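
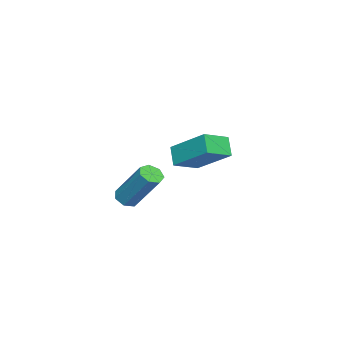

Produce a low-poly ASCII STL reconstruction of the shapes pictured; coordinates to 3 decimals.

solid 
facet normal -0.804 0.488 -0.341
outer loop
vertex -3.465 -1.796 3.064
vertex -2.938 -0.116 4.227
vertex -2.92 -1.435 2.295
endloop
endfacet
facet normal -0.250 -0.796 -0.551
outer loop
vertex -1.882 -2.064 2.733
vertex -3.465 -1.796 3.064
vertex -2.92 -1.435 2.295
endloop
endfacet
facet normal -0.804 0.488 -0.340
outer loop
vertex -2.92 -1.435 2.295
vertex -2.938 -0.116 4.227
vertex -2.393 0.245 3.457
endloop
endfacet
facet normal 0.539 0.358 -0.762
outer loop
vertex -2.393 0.245 3.457
vertex -1.882 -2.064 2.733
vertex -2.92 -1.435 2.295
endloop
endfacet
facet normal -0.539 -0.359 0.762
outer loop
vertex -3.465 -1.796 3.064
vertex -1.9 -0.745 4.665
vertex -2.938 -0.116 4.227
endloop
endfacet
facet normal -0.250 -0.797 -0.550
outer loop
vertex -2.427 -2.425 3.503
vertex -3.465 -1.796 3.064
vertex -1.882 -2.064 2.733
endloop
endfacet
facet normal -0.539 -0.358 0.762
outer loop
vertex -2.427 -2.425 3.503
vertex -1.9 -0.745 4.665
vertex -3.465 -1.796 3.064
endloop
endfacet
facet normal 0.250 0.796 0.551
outer loop
vertex -2.938 -0.116 4.227
vertex -1.9 -0.745 4.665
vertex -2.393 0.245 3.457
endloop
endfacet
facet normal 0.539 0.358 -0.762
outer loop
vertex -1.355 -0.384 3.896
vertex -1.882 -2.064 2.733
vertex -2.393 0.245 3.457
endloop
endfacet
facet normal 0.250 0.796 0.551
outer loop
vertex -2.393 0.245 3.457
vertex -1.9 -0.745 4.665
vertex -1.355 -0.384 3.896
endloop
endfacet
facet normal 0.804 -0.488 0.340
outer loop
vertex -1.355 -0.384 3.896
vertex -2.427 -2.425 3.503
vertex -1.882 -2.064 2.733
endloop
endfacet
facet normal 0.804 -0.488 0.341
outer loop
vertex -1.9 -0.745 4.665
vertex -2.427 -2.425 3.503
vertex -1.355 -0.384 3.896
endloop
endfacet
facet normal -0.193 -0.591 -0.783
outer loop
vertex 2.67 -2.532 2.6
vertex 2.211 -2.263 2.51
vertex 2.704 -2.163 2.313
endloop
endfacet
facet normal 0.979 -0.175 -0.109
outer loop
vertex 2.67 -2.532 2.6
vertex 2.704 -2.163 2.313
vertex 3.069 -1.306 4.22
endloop
endfacet
facet normal 0.979 -0.173 -0.110
outer loop
vertex 3.069 -1.306 4.22
vertex 2.704 -2.163 2.313
vertex 3.102 -0.937 3.933
endloop
endfacet
facet normal 0.193 0.592 0.783
outer loop
vertex 3.069 -1.306 4.22
vertex 3.102 -0.937 3.933
vertex 2.609 -1.037 4.13
endloop
endfacet
facet normal -0.193 -0.592 -0.783
outer loop
vertex 2.704 -2.163 2.313
vertex 2.211 -2.263 2.51
vertex 2.366 -1.869 2.174
endloop
endfacet
facet normal 0.666 0.507 -0.547
outer loop
vertex 2.704 -2.163 2.313
vertex 2.366 -1.869 2.174
vertex 3.102 -0.937 3.933
endloop
endfacet
facet normal 0.665 0.508 -0.547
outer loop
vertex 3.102 -0.937 3.933
vertex 2.366 -1.869 2.174
vertex 2.764 -0.644 3.794
endloop
endfacet
facet normal 0.192 0.593 0.782
outer loop
vertex 3.102 -0.937 3.933
vertex 2.764 -0.644 3.794
vertex 2.609 -1.037 4.13
endloop
endfacet
facet normal -0.192 -0.592 -0.783
outer loop
vertex 2.366 -1.869 2.174
vertex 2.211 -2.263 2.51
vertex 1.911 -1.872 2.288
endloop
endfacet
facet normal -0.149 0.806 -0.573
outer loop
vertex 2.366 -1.869 2.174
vertex 1.911 -1.872 2.288
vertex 2.764 -0.644 3.794
endloop
endfacet
facet normal -0.149 0.806 -0.573
outer loop
vertex 2.764 -0.644 3.794
vertex 1.911 -1.872 2.288
vertex 2.31 -0.647 3.908
endloop
endfacet
facet normal 0.192 0.593 0.782
outer loop
vertex 2.764 -0.644 3.794
vertex 2.31 -0.647 3.908
vertex 2.609 -1.037 4.13
endloop
endfacet
facet normal -0.192 -0.592 -0.783
outer loop
vertex 1.911 -1.872 2.288
vertex 2.211 -2.263 2.51
vertex 1.682 -2.169 2.569
endloop
endfacet
facet normal -0.851 0.498 -0.167
outer loop
vertex 1.911 -1.872 2.288
vertex 1.682 -2.169 2.569
vertex 2.31 -0.647 3.908
endloop
endfacet
facet normal -0.851 0.498 -0.167
outer loop
vertex 2.31 -0.647 3.908
vertex 1.682 -2.169 2.569
vertex 2.081 -0.944 4.189
endloop
endfacet
facet normal 0.192 0.592 0.782
outer loop
vertex 2.31 -0.647 3.908
vertex 2.081 -0.944 4.189
vertex 2.609 -1.037 4.13
endloop
endfacet
facet normal -0.193 -0.592 -0.782
outer loop
vertex 1.682 -2.169 2.569
vertex 2.211 -2.263 2.51
vertex 1.851 -2.537 2.806
endloop
endfacet
facet normal -0.913 -0.185 0.364
outer loop
vertex 1.682 -2.169 2.569
vertex 1.851 -2.537 2.806
vertex 2.081 -0.944 4.189
endloop
endfacet
facet normal -0.913 -0.185 0.365
outer loop
vertex 2.081 -0.944 4.189
vertex 1.851 -2.537 2.806
vertex 2.25 -1.311 4.426
endloop
endfacet
facet normal 0.192 0.593 0.782
outer loop
vertex 2.081 -0.944 4.189
vertex 2.25 -1.311 4.426
vertex 2.609 -1.037 4.13
endloop
endfacet
facet normal -0.192 -0.593 -0.782
outer loop
vertex 1.851 -2.537 2.806
vertex 2.211 -2.263 2.51
vertex 2.291 -2.698 2.82
endloop
endfacet
facet normal -0.286 -0.729 0.622
outer loop
vertex 1.851 -2.537 2.806
vertex 2.291 -2.698 2.82
vertex 2.25 -1.311 4.426
endloop
endfacet
facet normal -0.285 -0.729 0.622
outer loop
vertex 2.25 -1.311 4.426
vertex 2.291 -2.698 2.82
vertex 2.69 -1.472 4.439
endloop
endfacet
facet normal 0.193 0.592 0.782
outer loop
vertex 2.25 -1.311 4.426
vertex 2.69 -1.472 4.439
vertex 2.609 -1.037 4.13
endloop
endfacet
facet normal -0.194 -0.593 -0.782
outer loop
vertex 2.291 -2.698 2.82
vertex 2.211 -2.263 2.51
vertex 2.67 -2.532 2.6
endloop
endfacet
facet normal 0.555 -0.723 0.411
outer loop
vertex 2.291 -2.698 2.82
vertex 2.67 -2.532 2.6
vertex 2.69 -1.472 4.439
endloop
endfacet
facet normal 0.554 -0.724 0.411
outer loop
vertex 2.69 -1.472 4.439
vertex 2.67 -2.532 2.6
vertex 3.069 -1.306 4.22
endloop
endfacet
facet normal 0.193 0.592 0.783
outer loop
vertex 2.69 -1.472 4.439
vertex 3.069 -1.306 4.22
vertex 2.609 -1.037 4.13
endloop
endfacet

endsolid


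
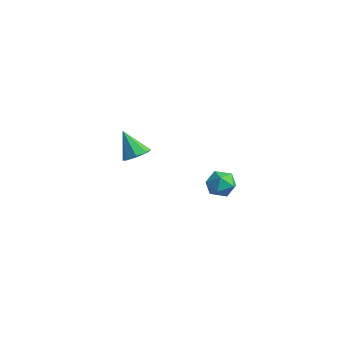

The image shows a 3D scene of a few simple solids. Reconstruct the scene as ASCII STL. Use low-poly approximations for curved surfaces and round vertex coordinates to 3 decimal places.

solid 
facet normal 0.553 0.107 -0.826
outer loop
vertex -1.674 -1.912 -1.51
vertex -2.286 -2.053 -1.938
vertex -1.968 -1.428 -1.644
endloop
endfacet
facet normal 0.392 0.459 0.797
outer loop
vertex -1.674 -1.912 -1.51
vertex -1.968 -1.428 -1.644
vertex -3.194 -2.227 -0.582
endloop
endfacet
facet normal 0.553 0.107 -0.826
outer loop
vertex -1.968 -1.428 -1.644
vertex -2.286 -2.053 -1.938
vertex -2.449 -1.311 -1.951
endloop
endfacet
facet normal -0.116 0.854 0.508
outer loop
vertex -1.968 -1.428 -1.644
vertex -2.449 -1.311 -1.951
vertex -3.194 -2.227 -0.582
endloop
endfacet
facet normal 0.552 0.107 -0.827
outer loop
vertex -2.449 -1.311 -1.951
vertex -2.286 -2.053 -1.938
vertex -2.834 -1.628 -2.249
endloop
endfacet
facet normal -0.682 0.723 0.112
outer loop
vertex -2.449 -1.311 -1.951
vertex -2.834 -1.628 -2.249
vertex -3.194 -2.227 -0.582
endloop
endfacet
facet normal 0.552 0.107 -0.827
outer loop
vertex -2.834 -1.628 -2.249
vertex -2.286 -2.053 -1.938
vertex -2.898 -2.194 -2.365
endloop
endfacet
facet normal -0.977 0.143 -0.160
outer loop
vertex -2.834 -1.628 -2.249
vertex -2.898 -2.194 -2.365
vertex -3.194 -2.227 -0.582
endloop
endfacet
facet normal 0.552 0.107 -0.827
outer loop
vertex -2.898 -2.194 -2.365
vertex -2.286 -2.053 -1.938
vertex -2.604 -2.678 -2.231
endloop
endfacet
facet normal -0.827 -0.543 -0.147
outer loop
vertex -2.898 -2.194 -2.365
vertex -2.604 -2.678 -2.231
vertex -3.194 -2.227 -0.582
endloop
endfacet
facet normal 0.554 0.105 -0.826
outer loop
vertex -2.604 -2.678 -2.231
vertex -2.286 -2.053 -1.938
vertex -2.124 -2.795 -1.924
endloop
endfacet
facet normal -0.319 -0.937 0.142
outer loop
vertex -2.604 -2.678 -2.231
vertex -2.124 -2.795 -1.924
vertex -3.194 -2.227 -0.582
endloop
endfacet
facet normal 0.553 0.105 -0.826
outer loop
vertex -2.124 -2.795 -1.924
vertex -2.286 -2.053 -1.938
vertex -1.739 -2.478 -1.626
endloop
endfacet
facet normal 0.247 -0.806 0.538
outer loop
vertex -2.124 -2.795 -1.924
vertex -1.739 -2.478 -1.626
vertex -3.194 -2.227 -0.582
endloop
endfacet
facet normal 0.553 0.106 -0.826
outer loop
vertex -1.739 -2.478 -1.626
vertex -2.286 -2.053 -1.938
vertex -1.674 -1.912 -1.51
endloop
endfacet
facet normal 0.541 -0.228 0.809
outer loop
vertex -1.739 -2.478 -1.626
vertex -1.674 -1.912 -1.51
vertex -3.194 -2.227 -0.582
endloop
endfacet
facet normal -0.815 0.387 -0.431
outer loop
vertex 3.717 -1.683 -1.422
vertex 3.249 -2.086 -0.899
vertex 3.508 -1.34 -0.719
endloop
endfacet
facet normal -0.262 0.834 -0.485
outer loop
vertex 3.717 -1.683 -1.422
vertex 3.508 -1.34 -0.719
vertex 4.265 -1.264 -0.997
endloop
endfacet
facet normal 0.263 0.495 -0.828
outer loop
vertex 3.717 -1.683 -1.422
vertex 4.265 -1.264 -0.997
vertex 4.473 -1.963 -1.349
endloop
endfacet
facet normal 0.036 -0.161 -0.986
outer loop
vertex 3.717 -1.683 -1.422
vertex 4.473 -1.963 -1.349
vertex 3.845 -2.471 -1.289
endloop
endfacet
facet normal -0.632 -0.228 -0.741
outer loop
vertex 3.717 -1.683 -1.422
vertex 3.845 -2.471 -1.289
vertex 3.249 -2.086 -0.899
endloop
endfacet
facet normal -0.034 0.984 0.176
outer loop
vertex 4.265 -1.264 -0.997
vertex 3.508 -1.34 -0.719
vertex 4.135 -1.409 -0.211
endloop
endfacet
facet normal -0.930 0.260 0.262
outer loop
vertex 3.508 -1.34 -0.719
vertex 3.249 -2.086 -0.899
vertex 3.507 -1.917 -0.151
endloop
endfacet
facet normal -0.633 -0.736 -0.240
outer loop
vertex 3.249 -2.086 -0.899
vertex 3.845 -2.471 -1.289
vertex 3.715 -2.616 -0.503
endloop
endfacet
facet normal 0.447 -0.628 -0.637
outer loop
vertex 3.845 -2.471 -1.289
vertex 4.473 -1.963 -1.349
vertex 4.472 -2.54 -0.781
endloop
endfacet
facet normal 0.817 0.434 -0.380
outer loop
vertex 4.473 -1.963 -1.349
vertex 4.265 -1.264 -0.997
vertex 4.731 -1.794 -0.601
endloop
endfacet
facet normal -0.036 0.161 0.986
outer loop
vertex 4.263 -2.197 -0.078
vertex 4.135 -1.409 -0.211
vertex 3.507 -1.917 -0.151
endloop
endfacet
facet normal -0.263 -0.495 0.828
outer loop
vertex 4.263 -2.197 -0.078
vertex 3.507 -1.917 -0.151
vertex 3.715 -2.616 -0.503
endloop
endfacet
facet normal 0.262 -0.834 0.485
outer loop
vertex 4.263 -2.197 -0.078
vertex 3.715 -2.616 -0.503
vertex 4.472 -2.54 -0.781
endloop
endfacet
facet normal 0.815 -0.387 0.431
outer loop
vertex 4.263 -2.197 -0.078
vertex 4.472 -2.54 -0.781
vertex 4.731 -1.794 -0.601
endloop
endfacet
facet normal 0.632 0.228 0.741
outer loop
vertex 4.263 -2.197 -0.078
vertex 4.731 -1.794 -0.601
vertex 4.135 -1.409 -0.211
endloop
endfacet
facet normal -0.447 0.628 0.637
outer loop
vertex 3.507 -1.917 -0.151
vertex 4.135 -1.409 -0.211
vertex 3.508 -1.34 -0.719
endloop
endfacet
facet normal -0.817 -0.434 0.380
outer loop
vertex 3.715 -2.616 -0.503
vertex 3.507 -1.917 -0.151
vertex 3.249 -2.086 -0.899
endloop
endfacet
facet normal 0.034 -0.984 -0.176
outer loop
vertex 4.472 -2.54 -0.781
vertex 3.715 -2.616 -0.503
vertex 3.845 -2.471 -1.289
endloop
endfacet
facet normal 0.930 -0.260 -0.262
outer loop
vertex 4.731 -1.794 -0.601
vertex 4.472 -2.54 -0.781
vertex 4.473 -1.963 -1.349
endloop
endfacet
facet normal 0.633 0.736 0.240
outer loop
vertex 4.135 -1.409 -0.211
vertex 4.731 -1.794 -0.601
vertex 4.265 -1.264 -0.997
endloop
endfacet

endsolid


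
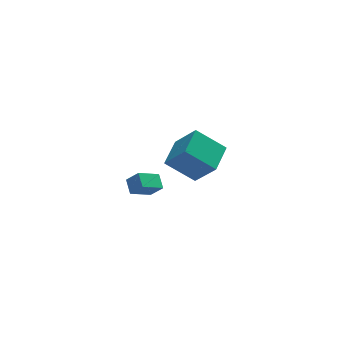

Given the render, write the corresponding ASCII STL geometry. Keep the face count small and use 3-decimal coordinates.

solid 
facet normal -0.541 0.376 -0.752
outer loop
vertex -4.458 -3.152 2.164
vertex -4.418 -2.363 2.53
vertex -3.341 -2.895 1.489
endloop
endfacet
facet normal -0.046 -0.906 -0.421
outer loop
vertex -2.822 -3.257 2.21
vertex -4.458 -3.152 2.164
vertex -3.341 -2.895 1.489
endloop
endfacet
facet normal -0.541 0.377 -0.752
outer loop
vertex -3.341 -2.895 1.489
vertex -4.418 -2.363 2.53
vertex -3.301 -2.107 1.855
endloop
endfacet
facet normal 0.840 0.193 -0.508
outer loop
vertex -3.301 -2.107 1.855
vertex -2.822 -3.257 2.21
vertex -3.341 -2.895 1.489
endloop
endfacet
facet normal -0.840 -0.193 0.508
outer loop
vertex -4.458 -3.152 2.164
vertex -3.899 -2.725 3.251
vertex -4.418 -2.363 2.53
endloop
endfacet
facet normal -0.046 -0.906 -0.420
outer loop
vertex -3.939 -3.513 2.885
vertex -4.458 -3.152 2.164
vertex -2.822 -3.257 2.21
endloop
endfacet
facet normal -0.840 -0.193 0.508
outer loop
vertex -3.939 -3.513 2.885
vertex -3.899 -2.725 3.251
vertex -4.458 -3.152 2.164
endloop
endfacet
facet normal 0.047 0.906 0.421
outer loop
vertex -4.418 -2.363 2.53
vertex -3.899 -2.725 3.251
vertex -3.301 -2.107 1.855
endloop
endfacet
facet normal 0.840 0.193 -0.508
outer loop
vertex -2.782 -2.468 2.576
vertex -2.822 -3.257 2.21
vertex -3.301 -2.107 1.855
endloop
endfacet
facet normal 0.046 0.906 0.421
outer loop
vertex -3.301 -2.107 1.855
vertex -3.899 -2.725 3.251
vertex -2.782 -2.468 2.576
endloop
endfacet
facet normal 0.541 -0.376 0.752
outer loop
vertex -2.782 -2.468 2.576
vertex -3.939 -3.513 2.885
vertex -2.822 -3.257 2.21
endloop
endfacet
facet normal 0.541 -0.377 0.752
outer loop
vertex -3.899 -2.725 3.251
vertex -3.939 -3.513 2.885
vertex -2.782 -2.468 2.576
endloop
endfacet
facet normal -0.377 0.478 -0.793
outer loop
vertex -0.55 3.72 -2.885
vertex 0.508 5.089 -2.563
vertex 0.901 2.879 -4.082
endloop
endfacet
facet normal -0.602 -0.778 -0.183
outer loop
vertex 1.712 1.851 -2.377
vertex -0.55 3.72 -2.885
vertex 0.901 2.879 -4.082
endloop
endfacet
facet normal -0.377 0.478 -0.793
outer loop
vertex 0.901 2.879 -4.082
vertex 0.508 5.089 -2.563
vertex 1.959 4.248 -3.76
endloop
endfacet
facet normal 0.704 -0.408 -0.581
outer loop
vertex 1.959 4.248 -3.76
vertex 1.712 1.851 -2.377
vertex 0.901 2.879 -4.082
endloop
endfacet
facet normal -0.704 0.408 0.581
outer loop
vertex -0.55 3.72 -2.885
vertex 1.319 4.061 -0.858
vertex 0.508 5.089 -2.563
endloop
endfacet
facet normal -0.602 -0.778 -0.183
outer loop
vertex 0.261 2.692 -1.18
vertex -0.55 3.72 -2.885
vertex 1.712 1.851 -2.377
endloop
endfacet
facet normal -0.704 0.408 0.581
outer loop
vertex 0.261 2.692 -1.18
vertex 1.319 4.061 -0.858
vertex -0.55 3.72 -2.885
endloop
endfacet
facet normal 0.602 0.778 0.183
outer loop
vertex 0.508 5.089 -2.563
vertex 1.319 4.061 -0.858
vertex 1.959 4.248 -3.76
endloop
endfacet
facet normal 0.704 -0.408 -0.581
outer loop
vertex 2.77 3.22 -2.055
vertex 1.712 1.851 -2.377
vertex 1.959 4.248 -3.76
endloop
endfacet
facet normal 0.602 0.778 0.183
outer loop
vertex 1.959 4.248 -3.76
vertex 1.319 4.061 -0.858
vertex 2.77 3.22 -2.055
endloop
endfacet
facet normal 0.377 -0.478 0.793
outer loop
vertex 2.77 3.22 -2.055
vertex 0.261 2.692 -1.18
vertex 1.712 1.851 -2.377
endloop
endfacet
facet normal 0.377 -0.478 0.793
outer loop
vertex 1.319 4.061 -0.858
vertex 0.261 2.692 -1.18
vertex 2.77 3.22 -2.055
endloop
endfacet

endsolid


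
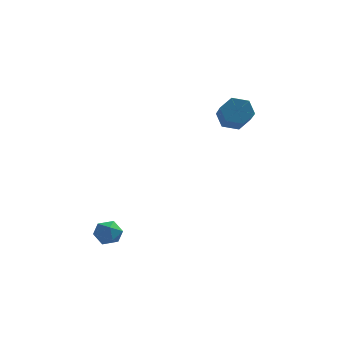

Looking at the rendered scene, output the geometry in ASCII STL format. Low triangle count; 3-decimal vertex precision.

solid 
facet normal -0.190 0.809 -0.556
outer loop
vertex 2.886 5.036 3.02
vertex 2.401 4.595 2.544
vertex 2.098 4.971 3.195
endloop
endfacet
facet normal 0.130 0.582 0.803
outer loop
vertex 2.886 5.036 3.02
vertex 2.098 4.971 3.195
vertex 3.184 3.765 3.892
endloop
endfacet
facet normal 0.130 0.582 0.803
outer loop
vertex 3.184 3.765 3.892
vertex 2.098 4.971 3.195
vertex 2.396 3.7 4.067
endloop
endfacet
facet normal 0.190 -0.810 0.555
outer loop
vertex 3.184 3.765 3.892
vertex 2.396 3.7 4.067
vertex 2.699 3.325 3.416
endloop
endfacet
facet normal -0.190 0.809 -0.556
outer loop
vertex 2.098 4.971 3.195
vertex 2.401 4.595 2.544
vertex 1.613 4.53 2.719
endloop
endfacet
facet normal -0.778 0.221 0.588
outer loop
vertex 2.098 4.971 3.195
vertex 1.613 4.53 2.719
vertex 2.396 3.7 4.067
endloop
endfacet
facet normal -0.778 0.221 0.588
outer loop
vertex 2.396 3.7 4.067
vertex 1.613 4.53 2.719
vertex 1.911 3.26 3.591
endloop
endfacet
facet normal 0.190 -0.810 0.555
outer loop
vertex 2.396 3.7 4.067
vertex 1.911 3.26 3.591
vertex 2.699 3.325 3.416
endloop
endfacet
facet normal -0.190 0.810 -0.555
outer loop
vertex 1.613 4.53 2.719
vertex 2.401 4.595 2.544
vertex 1.916 4.155 2.068
endloop
endfacet
facet normal -0.908 -0.360 -0.215
outer loop
vertex 1.613 4.53 2.719
vertex 1.916 4.155 2.068
vertex 1.911 3.26 3.591
endloop
endfacet
facet normal -0.908 -0.360 -0.215
outer loop
vertex 1.911 3.26 3.591
vertex 1.916 4.155 2.068
vertex 2.214 2.884 2.94
endloop
endfacet
facet normal 0.190 -0.809 0.556
outer loop
vertex 1.911 3.26 3.591
vertex 2.214 2.884 2.94
vertex 2.699 3.325 3.416
endloop
endfacet
facet normal -0.190 0.810 -0.555
outer loop
vertex 1.916 4.155 2.068
vertex 2.401 4.595 2.544
vertex 2.704 4.22 1.893
endloop
endfacet
facet normal -0.130 -0.582 -0.803
outer loop
vertex 1.916 4.155 2.068
vertex 2.704 4.22 1.893
vertex 2.214 2.884 2.94
endloop
endfacet
facet normal -0.130 -0.582 -0.803
outer loop
vertex 2.214 2.884 2.94
vertex 2.704 4.22 1.893
vertex 3.002 2.949 2.765
endloop
endfacet
facet normal 0.190 -0.809 0.556
outer loop
vertex 2.214 2.884 2.94
vertex 3.002 2.949 2.765
vertex 2.699 3.325 3.416
endloop
endfacet
facet normal -0.190 0.810 -0.555
outer loop
vertex 2.704 4.22 1.893
vertex 2.401 4.595 2.544
vertex 3.189 4.66 2.369
endloop
endfacet
facet normal 0.778 -0.221 -0.588
outer loop
vertex 2.704 4.22 1.893
vertex 3.189 4.66 2.369
vertex 3.002 2.949 2.765
endloop
endfacet
facet normal 0.778 -0.221 -0.588
outer loop
vertex 3.002 2.949 2.765
vertex 3.189 4.66 2.369
vertex 3.487 3.39 3.241
endloop
endfacet
facet normal 0.190 -0.809 0.556
outer loop
vertex 3.002 2.949 2.765
vertex 3.487 3.39 3.241
vertex 2.699 3.325 3.416
endloop
endfacet
facet normal -0.190 0.809 -0.556
outer loop
vertex 3.189 4.66 2.369
vertex 2.401 4.595 2.544
vertex 2.886 5.036 3.02
endloop
endfacet
facet normal 0.908 0.360 0.214
outer loop
vertex 3.189 4.66 2.369
vertex 2.886 5.036 3.02
vertex 3.487 3.39 3.241
endloop
endfacet
facet normal 0.908 0.360 0.215
outer loop
vertex 3.487 3.39 3.241
vertex 2.886 5.036 3.02
vertex 3.184 3.765 3.892
endloop
endfacet
facet normal 0.190 -0.810 0.555
outer loop
vertex 3.487 3.39 3.241
vertex 3.184 3.765 3.892
vertex 2.699 3.325 3.416
endloop
endfacet
facet normal -0.049 -0.071 0.996
outer loop
vertex -2.448 -0.1 -2.289
vertex -3.111 -0.416 -2.344
vertex -2.504 -0.832 -2.344
endloop
endfacet
facet normal 0.627 -0.106 0.772
outer loop
vertex -2.448 -0.1 -2.289
vertex -2.504 -0.832 -2.344
vertex -1.982 -0.473 -2.719
endloop
endfacet
facet normal 0.770 0.492 0.407
outer loop
vertex -2.448 -0.1 -2.289
vertex -1.982 -0.473 -2.719
vertex -2.266 0.164 -2.952
endloop
endfacet
facet normal 0.181 0.896 0.406
outer loop
vertex -2.448 -0.1 -2.289
vertex -2.266 0.164 -2.952
vertex -2.964 0.2 -2.72
endloop
endfacet
facet normal -0.325 0.548 0.771
outer loop
vertex -2.448 -0.1 -2.289
vertex -2.964 0.2 -2.72
vertex -3.111 -0.416 -2.344
endloop
endfacet
facet normal 0.683 -0.656 0.322
outer loop
vertex -1.982 -0.473 -2.719
vertex -2.504 -0.832 -2.344
vertex -2.356 -1.02 -3.04
endloop
endfacet
facet normal -0.412 -0.601 0.685
outer loop
vertex -2.504 -0.832 -2.344
vertex -3.111 -0.416 -2.344
vertex -3.054 -0.984 -2.808
endloop
endfacet
facet normal -0.859 0.400 0.319
outer loop
vertex -3.111 -0.416 -2.344
vertex -2.964 0.2 -2.72
vertex -3.338 -0.347 -3.041
endloop
endfacet
facet normal -0.040 0.962 -0.268
outer loop
vertex -2.964 0.2 -2.72
vertex -2.266 0.164 -2.952
vertex -2.816 0.012 -3.416
endloop
endfacet
facet normal 0.913 0.309 -0.267
outer loop
vertex -2.266 0.164 -2.952
vertex -1.982 -0.473 -2.719
vertex -2.209 -0.404 -3.416
endloop
endfacet
facet normal -0.181 -0.896 -0.406
outer loop
vertex -2.872 -0.72 -3.471
vertex -2.356 -1.02 -3.04
vertex -3.054 -0.984 -2.808
endloop
endfacet
facet normal -0.770 -0.492 -0.407
outer loop
vertex -2.872 -0.72 -3.471
vertex -3.054 -0.984 -2.808
vertex -3.338 -0.347 -3.041
endloop
endfacet
facet normal -0.627 0.106 -0.772
outer loop
vertex -2.872 -0.72 -3.471
vertex -3.338 -0.347 -3.041
vertex -2.816 0.012 -3.416
endloop
endfacet
facet normal 0.049 0.071 -0.996
outer loop
vertex -2.872 -0.72 -3.471
vertex -2.816 0.012 -3.416
vertex -2.209 -0.404 -3.416
endloop
endfacet
facet normal 0.325 -0.548 -0.771
outer loop
vertex -2.872 -0.72 -3.471
vertex -2.209 -0.404 -3.416
vertex -2.356 -1.02 -3.04
endloop
endfacet
facet normal 0.040 -0.962 0.268
outer loop
vertex -3.054 -0.984 -2.808
vertex -2.356 -1.02 -3.04
vertex -2.504 -0.832 -2.344
endloop
endfacet
facet normal -0.913 -0.309 0.267
outer loop
vertex -3.338 -0.347 -3.041
vertex -3.054 -0.984 -2.808
vertex -3.111 -0.416 -2.344
endloop
endfacet
facet normal -0.683 0.656 -0.322
outer loop
vertex -2.816 0.012 -3.416
vertex -3.338 -0.347 -3.041
vertex -2.964 0.2 -2.72
endloop
endfacet
facet normal 0.412 0.601 -0.685
outer loop
vertex -2.209 -0.404 -3.416
vertex -2.816 0.012 -3.416
vertex -2.266 0.164 -2.952
endloop
endfacet
facet normal 0.859 -0.400 -0.319
outer loop
vertex -2.356 -1.02 -3.04
vertex -2.209 -0.404 -3.416
vertex -1.982 -0.473 -2.719
endloop
endfacet

endsolid


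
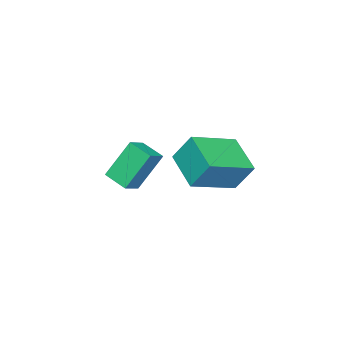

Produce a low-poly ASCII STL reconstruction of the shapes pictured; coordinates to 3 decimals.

solid 
facet normal -0.833 0.416 -0.363
outer loop
vertex 1.657 2.505 1.472
vertex 2.595 3.821 0.828
vertex 1.823 1.808 0.293
endloop
endfacet
facet normal -0.539 -0.756 0.371
outer loop
vertex 3.565 0.939 1.052
vertex 1.657 2.505 1.472
vertex 1.823 1.808 0.293
endloop
endfacet
facet normal -0.834 0.416 -0.363
outer loop
vertex 1.823 1.808 0.293
vertex 2.595 3.821 0.828
vertex 2.761 3.125 -0.352
endloop
endfacet
facet normal 0.121 -0.505 -0.855
outer loop
vertex 2.761 3.125 -0.352
vertex 3.565 0.939 1.052
vertex 1.823 1.808 0.293
endloop
endfacet
facet normal -0.121 0.504 0.855
outer loop
vertex 1.657 2.505 1.472
vertex 4.337 2.952 1.587
vertex 2.595 3.821 0.828
endloop
endfacet
facet normal -0.539 -0.756 0.370
outer loop
vertex 3.399 1.635 2.232
vertex 1.657 2.505 1.472
vertex 3.565 0.939 1.052
endloop
endfacet
facet normal -0.121 0.505 0.855
outer loop
vertex 3.399 1.635 2.232
vertex 4.337 2.952 1.587
vertex 1.657 2.505 1.472
endloop
endfacet
facet normal 0.539 0.757 -0.370
outer loop
vertex 2.595 3.821 0.828
vertex 4.337 2.952 1.587
vertex 2.761 3.125 -0.352
endloop
endfacet
facet normal 0.121 -0.505 -0.855
outer loop
vertex 4.503 2.255 0.408
vertex 3.565 0.939 1.052
vertex 2.761 3.125 -0.352
endloop
endfacet
facet normal 0.539 0.756 -0.371
outer loop
vertex 2.761 3.125 -0.352
vertex 4.337 2.952 1.587
vertex 4.503 2.255 0.408
endloop
endfacet
facet normal 0.834 -0.417 0.363
outer loop
vertex 4.503 2.255 0.408
vertex 3.399 1.635 2.232
vertex 3.565 0.939 1.052
endloop
endfacet
facet normal 0.834 -0.416 0.363
outer loop
vertex 4.337 2.952 1.587
vertex 3.399 1.635 2.232
vertex 4.503 2.255 0.408
endloop
endfacet
facet normal -0.881 0.054 -0.470
outer loop
vertex 1.404 -1.683 -0.134
vertex 1.629 -0.639 -0.437
vertex 2.203 -2.31 -1.705
endloop
endfacet
facet normal -0.203 -0.941 0.272
outer loop
vertex 3.031 -2.361 -1.263
vertex 1.404 -1.683 -0.134
vertex 2.203 -2.31 -1.705
endloop
endfacet
facet normal -0.881 0.054 -0.470
outer loop
vertex 2.203 -2.31 -1.705
vertex 1.629 -0.639 -0.437
vertex 2.428 -1.266 -2.007
endloop
endfacet
facet normal 0.428 -0.335 -0.840
outer loop
vertex 2.428 -1.266 -2.007
vertex 3.031 -2.361 -1.263
vertex 2.203 -2.31 -1.705
endloop
endfacet
facet normal -0.427 0.336 0.839
outer loop
vertex 1.404 -1.683 -0.134
vertex 2.457 -0.69 0.005
vertex 1.629 -0.639 -0.437
endloop
endfacet
facet normal -0.203 -0.941 0.272
outer loop
vertex 2.232 -1.734 0.307
vertex 1.404 -1.683 -0.134
vertex 3.031 -2.361 -1.263
endloop
endfacet
facet normal -0.427 0.335 0.840
outer loop
vertex 2.232 -1.734 0.307
vertex 2.457 -0.69 0.005
vertex 1.404 -1.683 -0.134
endloop
endfacet
facet normal 0.203 0.941 -0.272
outer loop
vertex 1.629 -0.639 -0.437
vertex 2.457 -0.69 0.005
vertex 2.428 -1.266 -2.007
endloop
endfacet
facet normal 0.427 -0.336 -0.840
outer loop
vertex 3.256 -1.317 -1.566
vertex 3.031 -2.361 -1.263
vertex 2.428 -1.266 -2.007
endloop
endfacet
facet normal 0.203 0.941 -0.272
outer loop
vertex 2.428 -1.266 -2.007
vertex 2.457 -0.69 0.005
vertex 3.256 -1.317 -1.566
endloop
endfacet
facet normal 0.881 -0.054 0.470
outer loop
vertex 3.256 -1.317 -1.566
vertex 2.232 -1.734 0.307
vertex 3.031 -2.361 -1.263
endloop
endfacet
facet normal 0.881 -0.054 0.470
outer loop
vertex 2.457 -0.69 0.005
vertex 2.232 -1.734 0.307
vertex 3.256 -1.317 -1.566
endloop
endfacet

endsolid


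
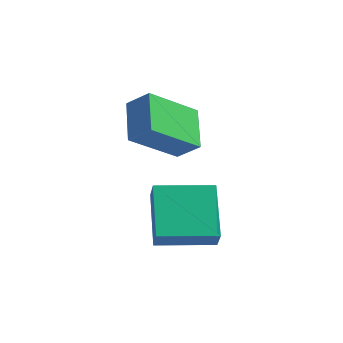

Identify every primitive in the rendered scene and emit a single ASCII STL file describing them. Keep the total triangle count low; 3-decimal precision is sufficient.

solid 
facet normal -0.786 -0.058 -0.616
outer loop
vertex -2.382 1.411 3.733
vertex -1.532 3.007 2.498
vertex -1.549 0.231 2.782
endloop
endfacet
facet normal -0.389 -0.729 0.564
outer loop
vertex -0.708 0.293 3.442
vertex -2.382 1.411 3.733
vertex -1.549 0.231 2.782
endloop
endfacet
facet normal -0.785 -0.058 -0.616
outer loop
vertex -1.549 0.231 2.782
vertex -1.532 3.007 2.498
vertex -0.698 1.827 1.547
endloop
endfacet
facet normal 0.482 -0.682 -0.550
outer loop
vertex -0.698 1.827 1.547
vertex -0.708 0.293 3.442
vertex -1.549 0.231 2.782
endloop
endfacet
facet normal -0.482 0.682 0.550
outer loop
vertex -2.382 1.411 3.733
vertex -0.691 3.069 3.158
vertex -1.532 3.007 2.498
endloop
endfacet
facet normal -0.389 -0.729 0.563
outer loop
vertex -1.542 1.473 4.393
vertex -2.382 1.411 3.733
vertex -0.708 0.293 3.442
endloop
endfacet
facet normal -0.482 0.682 0.550
outer loop
vertex -1.542 1.473 4.393
vertex -0.691 3.069 3.158
vertex -2.382 1.411 3.733
endloop
endfacet
facet normal 0.389 0.729 -0.564
outer loop
vertex -1.532 3.007 2.498
vertex -0.691 3.069 3.158
vertex -0.698 1.827 1.547
endloop
endfacet
facet normal 0.482 -0.682 -0.550
outer loop
vertex 0.142 1.889 2.207
vertex -0.708 0.293 3.442
vertex -0.698 1.827 1.547
endloop
endfacet
facet normal 0.389 0.729 -0.564
outer loop
vertex -0.698 1.827 1.547
vertex -0.691 3.069 3.158
vertex 0.142 1.889 2.207
endloop
endfacet
facet normal 0.785 0.059 0.616
outer loop
vertex 0.142 1.889 2.207
vertex -1.542 1.473 4.393
vertex -0.708 0.293 3.442
endloop
endfacet
facet normal 0.786 0.058 0.616
outer loop
vertex -0.691 3.069 3.158
vertex -1.542 1.473 4.393
vertex 0.142 1.889 2.207
endloop
endfacet
facet normal -0.788 -0.614 0.050
outer loop
vertex -0.381 -0.133 1.213
vertex -0.752 0.283 0.481
vertex 0.629 -1.537 -0.099
endloop
endfacet
facet normal 0.404 -0.452 0.795
outer loop
vertex 2.212 -0.303 -0.201
vertex -0.381 -0.133 1.213
vertex 0.629 -1.537 -0.099
endloop
endfacet
facet normal -0.788 -0.614 0.051
outer loop
vertex 0.629 -1.537 -0.099
vertex -0.752 0.283 0.481
vertex 0.257 -1.121 -0.83
endloop
endfacet
facet normal 0.465 -0.647 -0.605
outer loop
vertex 0.257 -1.121 -0.83
vertex 2.212 -0.303 -0.201
vertex 0.629 -1.537 -0.099
endloop
endfacet
facet normal -0.466 0.647 0.604
outer loop
vertex -0.381 -0.133 1.213
vertex 0.831 1.517 0.379
vertex -0.752 0.283 0.481
endloop
endfacet
facet normal 0.404 -0.452 0.795
outer loop
vertex 1.203 1.101 1.11
vertex -0.381 -0.133 1.213
vertex 2.212 -0.303 -0.201
endloop
endfacet
facet normal -0.465 0.647 0.605
outer loop
vertex 1.203 1.101 1.11
vertex 0.831 1.517 0.379
vertex -0.381 -0.133 1.213
endloop
endfacet
facet normal -0.404 0.452 -0.795
outer loop
vertex -0.752 0.283 0.481
vertex 0.831 1.517 0.379
vertex 0.257 -1.121 -0.83
endloop
endfacet
facet normal 0.465 -0.647 -0.604
outer loop
vertex 1.841 0.113 -0.933
vertex 2.212 -0.303 -0.201
vertex 0.257 -1.121 -0.83
endloop
endfacet
facet normal -0.404 0.452 -0.795
outer loop
vertex 0.257 -1.121 -0.83
vertex 0.831 1.517 0.379
vertex 1.841 0.113 -0.933
endloop
endfacet
facet normal 0.788 0.614 -0.051
outer loop
vertex 1.841 0.113 -0.933
vertex 1.203 1.101 1.11
vertex 2.212 -0.303 -0.201
endloop
endfacet
facet normal 0.787 0.614 -0.051
outer loop
vertex 0.831 1.517 0.379
vertex 1.203 1.101 1.11
vertex 1.841 0.113 -0.933
endloop
endfacet

endsolid


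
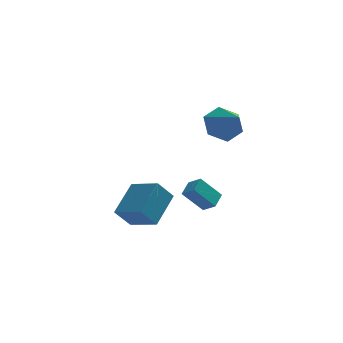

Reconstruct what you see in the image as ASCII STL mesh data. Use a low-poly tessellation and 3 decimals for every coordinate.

solid 
facet normal -0.366 0.763 -0.533
outer loop
vertex 3.637 -2.273 1.845
vertex 2.745 -2.345 2.355
vertex 3.495 -1.736 2.712
endloop
endfacet
facet normal 0.981 -0.048 0.190
outer loop
vertex 3.637 -2.273 1.845
vertex 3.495 -1.736 2.712
vertex 3.315 -3.535 3.185
endloop
endfacet
facet normal -0.366 0.763 -0.533
outer loop
vertex 3.495 -1.736 2.712
vertex 2.745 -2.345 2.355
vertex 2.603 -1.807 3.222
endloop
endfacet
facet normal 0.478 0.178 0.860
outer loop
vertex 3.495 -1.736 2.712
vertex 2.603 -1.807 3.222
vertex 3.315 -3.535 3.185
endloop
endfacet
facet normal -0.366 0.763 -0.533
outer loop
vertex 2.603 -1.807 3.222
vertex 2.745 -2.345 2.355
vertex 1.853 -2.416 2.865
endloop
endfacet
facet normal -0.321 -0.152 0.935
outer loop
vertex 2.603 -1.807 3.222
vertex 1.853 -2.416 2.865
vertex 3.315 -3.535 3.185
endloop
endfacet
facet normal -0.365 0.764 -0.532
outer loop
vertex 1.853 -2.416 2.865
vertex 2.745 -2.345 2.355
vertex 1.995 -2.953 1.997
endloop
endfacet
facet normal -0.618 -0.710 0.338
outer loop
vertex 1.853 -2.416 2.865
vertex 1.995 -2.953 1.997
vertex 3.315 -3.535 3.185
endloop
endfacet
facet normal -0.365 0.764 -0.532
outer loop
vertex 1.995 -2.953 1.997
vertex 2.745 -2.345 2.355
vertex 2.887 -2.882 1.487
endloop
endfacet
facet normal -0.115 -0.937 -0.331
outer loop
vertex 1.995 -2.953 1.997
vertex 2.887 -2.882 1.487
vertex 3.315 -3.535 3.185
endloop
endfacet
facet normal -0.366 0.763 -0.532
outer loop
vertex 2.887 -2.882 1.487
vertex 2.745 -2.345 2.355
vertex 3.637 -2.273 1.845
endloop
endfacet
facet normal 0.685 -0.605 -0.405
outer loop
vertex 2.887 -2.882 1.487
vertex 3.637 -2.273 1.845
vertex 3.315 -3.535 3.185
endloop
endfacet
facet normal -0.623 0.584 -0.520
outer loop
vertex 1.175 0.728 -3.246
vertex 1.567 1.506 -2.842
vertex 2.19 0.805 -4.375
endloop
endfacet
facet normal -0.408 -0.810 -0.422
outer loop
vertex 2.713 0.314 -3.938
vertex 1.175 0.728 -3.246
vertex 2.19 0.805 -4.375
endloop
endfacet
facet normal -0.624 0.584 -0.520
outer loop
vertex 2.19 0.805 -4.375
vertex 1.567 1.506 -2.842
vertex 2.581 1.583 -3.971
endloop
endfacet
facet normal 0.668 0.050 -0.743
outer loop
vertex 2.581 1.583 -3.971
vertex 2.713 0.314 -3.938
vertex 2.19 0.805 -4.375
endloop
endfacet
facet normal -0.667 -0.050 0.743
outer loop
vertex 1.175 0.728 -3.246
vertex 2.09 1.015 -2.405
vertex 1.567 1.506 -2.842
endloop
endfacet
facet normal -0.408 -0.810 -0.421
outer loop
vertex 1.699 0.237 -2.809
vertex 1.175 0.728 -3.246
vertex 2.713 0.314 -3.938
endloop
endfacet
facet normal -0.667 -0.051 0.743
outer loop
vertex 1.699 0.237 -2.809
vertex 2.09 1.015 -2.405
vertex 1.175 0.728 -3.246
endloop
endfacet
facet normal 0.408 0.810 0.422
outer loop
vertex 1.567 1.506 -2.842
vertex 2.09 1.015 -2.405
vertex 2.581 1.583 -3.971
endloop
endfacet
facet normal 0.667 0.050 -0.743
outer loop
vertex 3.105 1.092 -3.534
vertex 2.713 0.314 -3.938
vertex 2.581 1.583 -3.971
endloop
endfacet
facet normal 0.407 0.810 0.422
outer loop
vertex 2.581 1.583 -3.971
vertex 2.09 1.015 -2.405
vertex 3.105 1.092 -3.534
endloop
endfacet
facet normal 0.623 -0.584 0.520
outer loop
vertex 3.105 1.092 -3.534
vertex 1.699 0.237 -2.809
vertex 2.713 0.314 -3.938
endloop
endfacet
facet normal 0.623 -0.584 0.521
outer loop
vertex 2.09 1.015 -2.405
vertex 1.699 0.237 -2.809
vertex 3.105 1.092 -3.534
endloop
endfacet
facet normal -0.682 0.673 -0.287
outer loop
vertex -1.345 -2.077 -1.334
vertex -0.612 -1.742 -2.289
vertex -2.206 -3.435 -2.473
endloop
endfacet
facet normal -0.587 -0.269 0.764
outer loop
vertex -1.108 -4.518 -2.011
vertex -1.345 -2.077 -1.334
vertex -2.206 -3.435 -2.473
endloop
endfacet
facet normal -0.682 0.673 -0.287
outer loop
vertex -2.206 -3.435 -2.473
vertex -0.612 -1.742 -2.289
vertex -1.473 -3.099 -3.428
endloop
endfacet
facet normal -0.437 -0.689 -0.578
outer loop
vertex -1.473 -3.099 -3.428
vertex -1.108 -4.518 -2.011
vertex -2.206 -3.435 -2.473
endloop
endfacet
facet normal 0.437 0.690 0.577
outer loop
vertex -1.345 -2.077 -1.334
vertex 0.486 -2.825 -1.827
vertex -0.612 -1.742 -2.289
endloop
endfacet
facet normal -0.587 -0.269 0.764
outer loop
vertex -0.247 -3.161 -0.872
vertex -1.345 -2.077 -1.334
vertex -1.108 -4.518 -2.011
endloop
endfacet
facet normal 0.437 0.689 0.578
outer loop
vertex -0.247 -3.161 -0.872
vertex 0.486 -2.825 -1.827
vertex -1.345 -2.077 -1.334
endloop
endfacet
facet normal 0.587 0.269 -0.764
outer loop
vertex -0.612 -1.742 -2.289
vertex 0.486 -2.825 -1.827
vertex -1.473 -3.099 -3.428
endloop
endfacet
facet normal -0.437 -0.689 -0.578
outer loop
vertex -0.375 -4.183 -2.966
vertex -1.108 -4.518 -2.011
vertex -1.473 -3.099 -3.428
endloop
endfacet
facet normal 0.587 0.269 -0.764
outer loop
vertex -1.473 -3.099 -3.428
vertex 0.486 -2.825 -1.827
vertex -0.375 -4.183 -2.966
endloop
endfacet
facet normal 0.681 -0.673 0.287
outer loop
vertex -0.375 -4.183 -2.966
vertex -0.247 -3.161 -0.872
vertex -1.108 -4.518 -2.011
endloop
endfacet
facet normal 0.682 -0.673 0.287
outer loop
vertex 0.486 -2.825 -1.827
vertex -0.247 -3.161 -0.872
vertex -0.375 -4.183 -2.966
endloop
endfacet

endsolid


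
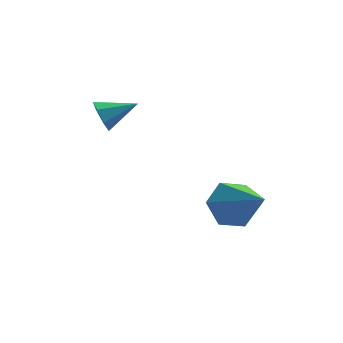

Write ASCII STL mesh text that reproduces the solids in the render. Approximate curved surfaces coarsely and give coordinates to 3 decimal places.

solid 
facet normal -0.458 0.709 -0.536
outer loop
vertex 3.034 -1.37 -2.25
vertex 2.173 -1.697 -1.947
vertex 2.638 -1.013 -1.44
endloop
endfacet
facet normal 0.905 0.286 0.316
outer loop
vertex 3.034 -1.37 -2.25
vertex 2.638 -1.013 -1.44
vertex 3.107 -3.143 -0.853
endloop
endfacet
facet normal -0.458 0.709 -0.537
outer loop
vertex 2.638 -1.013 -1.44
vertex 2.173 -1.697 -1.947
vertex 1.776 -1.34 -1.137
endloop
endfacet
facet normal 0.212 0.303 0.929
outer loop
vertex 2.638 -1.013 -1.44
vertex 1.776 -1.34 -1.137
vertex 3.107 -3.143 -0.853
endloop
endfacet
facet normal -0.458 0.709 -0.537
outer loop
vertex 1.776 -1.34 -1.137
vertex 2.173 -1.697 -1.947
vertex 1.311 -2.024 -1.644
endloop
endfacet
facet normal -0.518 -0.254 0.817
outer loop
vertex 1.776 -1.34 -1.137
vertex 1.311 -2.024 -1.644
vertex 3.107 -3.143 -0.853
endloop
endfacet
facet normal -0.458 0.709 -0.537
outer loop
vertex 1.311 -2.024 -1.644
vertex 2.173 -1.697 -1.947
vertex 1.708 -2.381 -2.454
endloop
endfacet
facet normal -0.555 -0.826 0.092
outer loop
vertex 1.311 -2.024 -1.644
vertex 1.708 -2.381 -2.454
vertex 3.107 -3.143 -0.853
endloop
endfacet
facet normal -0.458 0.709 -0.536
outer loop
vertex 1.708 -2.381 -2.454
vertex 2.173 -1.697 -1.947
vertex 2.569 -2.054 -2.757
endloop
endfacet
facet normal 0.137 -0.843 -0.521
outer loop
vertex 1.708 -2.381 -2.454
vertex 2.569 -2.054 -2.757
vertex 3.107 -3.143 -0.853
endloop
endfacet
facet normal -0.458 0.709 -0.536
outer loop
vertex 2.569 -2.054 -2.757
vertex 2.173 -1.697 -1.947
vertex 3.034 -1.37 -2.25
endloop
endfacet
facet normal 0.867 -0.286 -0.409
outer loop
vertex 2.569 -2.054 -2.757
vertex 3.034 -1.37 -2.25
vertex 3.107 -3.143 -0.853
endloop
endfacet
facet normal -0.915 -0.135 -0.379
outer loop
vertex -1.815 0.818 0.149
vertex -2.069 1.25 0.608
vertex -1.831 1.385 -0.015
endloop
endfacet
facet normal 0.748 -0.165 -0.643
outer loop
vertex -1.815 0.818 0.149
vertex -1.831 1.385 -0.015
vertex -0.851 1.43 1.112
endloop
endfacet
facet normal -0.915 -0.136 -0.379
outer loop
vertex -1.831 1.385 -0.015
vertex -2.069 1.25 0.608
vertex -2.027 1.85 0.291
endloop
endfacet
facet normal 0.590 0.602 -0.537
outer loop
vertex -1.831 1.385 -0.015
vertex -2.027 1.85 0.291
vertex -0.851 1.43 1.112
endloop
endfacet
facet normal -0.916 -0.136 -0.378
outer loop
vertex -2.027 1.85 0.291
vertex -2.069 1.25 0.608
vertex -2.254 1.863 0.836
endloop
endfacet
facet normal 0.277 0.956 0.093
outer loop
vertex -2.027 1.85 0.291
vertex -2.254 1.863 0.836
vertex -0.851 1.43 1.112
endloop
endfacet
facet normal -0.916 -0.135 -0.379
outer loop
vertex -2.254 1.863 0.836
vertex -2.069 1.25 0.608
vertex -2.342 1.415 1.209
endloop
endfacet
facet normal 0.044 0.634 0.772
outer loop
vertex -2.254 1.863 0.836
vertex -2.342 1.415 1.209
vertex -0.851 1.43 1.112
endloop
endfacet
facet normal -0.916 -0.136 -0.378
outer loop
vertex -2.342 1.415 1.209
vertex -2.069 1.25 0.608
vertex -2.224 0.842 1.13
endloop
endfacet
facet normal 0.066 -0.123 0.990
outer loop
vertex -2.342 1.415 1.209
vertex -2.224 0.842 1.13
vertex -0.851 1.43 1.112
endloop
endfacet
facet normal -0.916 -0.135 -0.378
outer loop
vertex -2.224 0.842 1.13
vertex -2.069 1.25 0.608
vertex -1.99 0.576 0.658
endloop
endfacet
facet normal 0.327 -0.745 0.582
outer loop
vertex -2.224 0.842 1.13
vertex -1.99 0.576 0.658
vertex -0.851 1.43 1.112
endloop
endfacet
facet normal -0.915 -0.135 -0.379
outer loop
vertex -1.99 0.576 0.658
vertex -2.069 1.25 0.608
vertex -1.815 0.818 0.149
endloop
endfacet
facet normal 0.630 -0.763 -0.146
outer loop
vertex -1.99 0.576 0.658
vertex -1.815 0.818 0.149
vertex -0.851 1.43 1.112
endloop
endfacet

endsolid


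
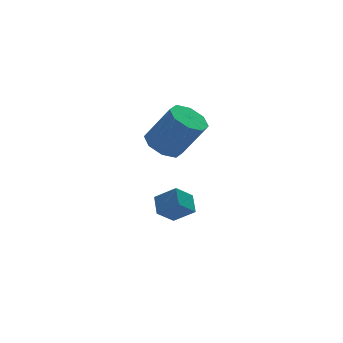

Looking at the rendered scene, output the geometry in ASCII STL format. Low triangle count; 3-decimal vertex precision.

solid 
facet normal -0.417 0.340 -0.843
outer loop
vertex 3.73 -2.265 0.149
vertex 3.009 -1.887 0.658
vertex 3.867 -1.575 0.36
endloop
endfacet
facet normal 0.890 -0.038 -0.455
outer loop
vertex 3.73 -2.265 0.149
vertex 3.867 -1.575 0.36
vertex 4.592 -2.971 1.893
endloop
endfacet
facet normal 0.890 -0.037 -0.455
outer loop
vertex 4.592 -2.971 1.893
vertex 3.867 -1.575 0.36
vertex 4.729 -2.281 2.105
endloop
endfacet
facet normal 0.416 -0.342 0.843
outer loop
vertex 4.592 -2.971 1.893
vertex 4.729 -2.281 2.105
vertex 3.871 -2.593 2.402
endloop
endfacet
facet normal -0.417 0.340 -0.843
outer loop
vertex 3.867 -1.575 0.36
vertex 3.009 -1.887 0.658
vertex 3.501 -1.067 0.746
endloop
endfacet
facet normal 0.761 0.638 -0.118
outer loop
vertex 3.867 -1.575 0.36
vertex 3.501 -1.067 0.746
vertex 4.729 -2.281 2.105
endloop
endfacet
facet normal 0.761 0.638 -0.117
outer loop
vertex 4.729 -2.281 2.105
vertex 3.501 -1.067 0.746
vertex 4.363 -1.774 2.491
endloop
endfacet
facet normal 0.416 -0.341 0.843
outer loop
vertex 4.729 -2.281 2.105
vertex 4.363 -1.774 2.491
vertex 3.871 -2.593 2.402
endloop
endfacet
facet normal -0.416 0.340 -0.843
outer loop
vertex 3.501 -1.067 0.746
vertex 3.009 -1.887 0.658
vertex 2.847 -1.04 1.08
endloop
endfacet
facet normal 0.186 0.939 0.289
outer loop
vertex 3.501 -1.067 0.746
vertex 2.847 -1.04 1.08
vertex 4.363 -1.774 2.491
endloop
endfacet
facet normal 0.187 0.939 0.288
outer loop
vertex 4.363 -1.774 2.491
vertex 2.847 -1.04 1.08
vertex 3.709 -1.746 2.825
endloop
endfacet
facet normal 0.416 -0.341 0.843
outer loop
vertex 4.363 -1.774 2.491
vertex 3.709 -1.746 2.825
vertex 3.871 -2.593 2.402
endloop
endfacet
facet normal -0.417 0.340 -0.843
outer loop
vertex 2.847 -1.04 1.08
vertex 3.009 -1.887 0.658
vertex 2.288 -1.509 1.167
endloop
endfacet
facet normal -0.498 0.690 0.525
outer loop
vertex 2.847 -1.04 1.08
vertex 2.288 -1.509 1.167
vertex 3.709 -1.746 2.825
endloop
endfacet
facet normal -0.498 0.690 0.525
outer loop
vertex 3.709 -1.746 2.825
vertex 2.288 -1.509 1.167
vertex 3.15 -2.215 2.911
endloop
endfacet
facet normal 0.416 -0.341 0.843
outer loop
vertex 3.709 -1.746 2.825
vertex 3.15 -2.215 2.911
vertex 3.871 -2.593 2.402
endloop
endfacet
facet normal -0.416 0.342 -0.843
outer loop
vertex 2.288 -1.509 1.167
vertex 3.009 -1.887 0.658
vertex 2.151 -2.199 0.955
endloop
endfacet
facet normal -0.890 0.037 0.455
outer loop
vertex 2.288 -1.509 1.167
vertex 2.151 -2.199 0.955
vertex 3.15 -2.215 2.911
endloop
endfacet
facet normal -0.890 0.038 0.455
outer loop
vertex 3.15 -2.215 2.911
vertex 2.151 -2.199 0.955
vertex 3.013 -2.905 2.7
endloop
endfacet
facet normal 0.417 -0.340 0.843
outer loop
vertex 3.15 -2.215 2.911
vertex 3.013 -2.905 2.7
vertex 3.871 -2.593 2.402
endloop
endfacet
facet normal -0.416 0.341 -0.843
outer loop
vertex 2.151 -2.199 0.955
vertex 3.009 -1.887 0.658
vertex 2.517 -2.706 0.569
endloop
endfacet
facet normal -0.761 -0.638 0.117
outer loop
vertex 2.151 -2.199 0.955
vertex 2.517 -2.706 0.569
vertex 3.013 -2.905 2.7
endloop
endfacet
facet normal -0.761 -0.638 0.118
outer loop
vertex 3.013 -2.905 2.7
vertex 2.517 -2.706 0.569
vertex 3.379 -3.413 2.314
endloop
endfacet
facet normal 0.417 -0.340 0.843
outer loop
vertex 3.013 -2.905 2.7
vertex 3.379 -3.413 2.314
vertex 3.871 -2.593 2.402
endloop
endfacet
facet normal -0.416 0.341 -0.843
outer loop
vertex 2.517 -2.706 0.569
vertex 3.009 -1.887 0.658
vertex 3.171 -2.734 0.235
endloop
endfacet
facet normal -0.187 -0.939 -0.288
outer loop
vertex 2.517 -2.706 0.569
vertex 3.171 -2.734 0.235
vertex 3.379 -3.413 2.314
endloop
endfacet
facet normal -0.186 -0.939 -0.288
outer loop
vertex 3.379 -3.413 2.314
vertex 3.171 -2.734 0.235
vertex 4.033 -3.44 1.98
endloop
endfacet
facet normal 0.416 -0.340 0.843
outer loop
vertex 3.379 -3.413 2.314
vertex 4.033 -3.44 1.98
vertex 3.871 -2.593 2.402
endloop
endfacet
facet normal -0.416 0.341 -0.843
outer loop
vertex 3.171 -2.734 0.235
vertex 3.009 -1.887 0.658
vertex 3.73 -2.265 0.149
endloop
endfacet
facet normal 0.498 -0.690 -0.525
outer loop
vertex 3.171 -2.734 0.235
vertex 3.73 -2.265 0.149
vertex 4.033 -3.44 1.98
endloop
endfacet
facet normal 0.497 -0.690 -0.525
outer loop
vertex 4.033 -3.44 1.98
vertex 3.73 -2.265 0.149
vertex 4.592 -2.971 1.893
endloop
endfacet
facet normal 0.417 -0.340 0.843
outer loop
vertex 4.033 -3.44 1.98
vertex 4.592 -2.971 1.893
vertex 3.871 -2.593 2.402
endloop
endfacet
facet normal -0.583 0.557 -0.592
outer loop
vertex 2.637 -1.972 -3.466
vertex 2.961 -1.113 -2.976
vertex 3.508 -1.867 -4.225
endloop
endfacet
facet normal -0.311 -0.825 -0.471
outer loop
vertex 4.219 -2.547 -3.504
vertex 2.637 -1.972 -3.466
vertex 3.508 -1.867 -4.225
endloop
endfacet
facet normal -0.583 0.557 -0.592
outer loop
vertex 3.508 -1.867 -4.225
vertex 2.961 -1.113 -2.976
vertex 3.831 -1.009 -3.736
endloop
endfacet
facet normal 0.750 0.091 -0.655
outer loop
vertex 3.831 -1.009 -3.736
vertex 4.219 -2.547 -3.504
vertex 3.508 -1.867 -4.225
endloop
endfacet
facet normal -0.750 -0.090 0.655
outer loop
vertex 2.637 -1.972 -3.466
vertex 3.672 -1.793 -2.255
vertex 2.961 -1.113 -2.976
endloop
endfacet
facet normal -0.312 -0.826 -0.470
outer loop
vertex 3.349 -2.651 -2.744
vertex 2.637 -1.972 -3.466
vertex 4.219 -2.547 -3.504
endloop
endfacet
facet normal -0.750 -0.091 0.655
outer loop
vertex 3.349 -2.651 -2.744
vertex 3.672 -1.793 -2.255
vertex 2.637 -1.972 -3.466
endloop
endfacet
facet normal 0.312 0.825 0.470
outer loop
vertex 2.961 -1.113 -2.976
vertex 3.672 -1.793 -2.255
vertex 3.831 -1.009 -3.736
endloop
endfacet
facet normal 0.750 0.091 -0.655
outer loop
vertex 4.543 -1.688 -3.014
vertex 4.219 -2.547 -3.504
vertex 3.831 -1.009 -3.736
endloop
endfacet
facet normal 0.310 0.826 0.471
outer loop
vertex 3.831 -1.009 -3.736
vertex 3.672 -1.793 -2.255
vertex 4.543 -1.688 -3.014
endloop
endfacet
facet normal 0.583 -0.557 0.591
outer loop
vertex 4.543 -1.688 -3.014
vertex 3.349 -2.651 -2.744
vertex 4.219 -2.547 -3.504
endloop
endfacet
facet normal 0.583 -0.557 0.592
outer loop
vertex 3.672 -1.793 -2.255
vertex 3.349 -2.651 -2.744
vertex 4.543 -1.688 -3.014
endloop
endfacet

endsolid


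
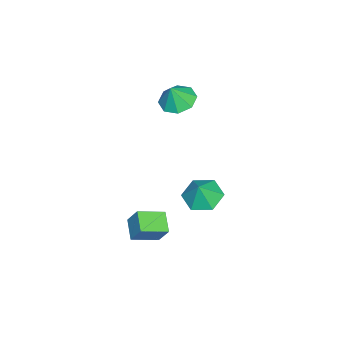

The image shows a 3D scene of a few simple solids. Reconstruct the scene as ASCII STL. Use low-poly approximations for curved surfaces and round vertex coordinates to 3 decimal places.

solid 
facet normal -0.457 0.021 -0.889
outer loop
vertex -1.14 1.349 -4.48
vertex -1.773 0.653 -4.171
vertex -1.987 1.61 -4.038
endloop
endfacet
facet normal 0.469 0.760 0.450
outer loop
vertex -1.14 1.349 -4.48
vertex -1.987 1.61 -4.038
vertex -1.247 0.627 -3.149
endloop
endfacet
facet normal -0.458 0.021 -0.889
outer loop
vertex -1.987 1.61 -4.038
vertex -1.773 0.653 -4.171
vertex -2.619 0.914 -3.729
endloop
endfacet
facet normal -0.222 0.557 0.800
outer loop
vertex -1.987 1.61 -4.038
vertex -2.619 0.914 -3.729
vertex -1.247 0.627 -3.149
endloop
endfacet
facet normal -0.457 0.023 -0.889
outer loop
vertex -2.619 0.914 -3.729
vertex -1.773 0.653 -4.171
vertex -2.406 -0.044 -3.863
endloop
endfacet
facet normal -0.418 -0.216 0.882
outer loop
vertex -2.619 0.914 -3.729
vertex -2.406 -0.044 -3.863
vertex -1.247 0.627 -3.149
endloop
endfacet
facet normal -0.457 0.022 -0.889
outer loop
vertex -2.406 -0.044 -3.863
vertex -1.773 0.653 -4.171
vertex -1.559 -0.305 -4.305
endloop
endfacet
facet normal 0.078 -0.786 0.613
outer loop
vertex -2.406 -0.044 -3.863
vertex -1.559 -0.305 -4.305
vertex -1.247 0.627 -3.149
endloop
endfacet
facet normal -0.458 0.022 -0.889
outer loop
vertex -1.559 -0.305 -4.305
vertex -1.773 0.653 -4.171
vertex -0.927 0.391 -4.613
endloop
endfacet
facet normal 0.769 -0.583 0.262
outer loop
vertex -1.559 -0.305 -4.305
vertex -0.927 0.391 -4.613
vertex -1.247 0.627 -3.149
endloop
endfacet
facet normal -0.458 0.022 -0.889
outer loop
vertex -0.927 0.391 -4.613
vertex -1.773 0.653 -4.171
vertex -1.14 1.349 -4.48
endloop
endfacet
facet normal 0.965 0.190 0.180
outer loop
vertex -0.927 0.391 -4.613
vertex -1.14 1.349 -4.48
vertex -1.247 0.627 -3.149
endloop
endfacet
facet normal -0.587 0.753 -0.298
outer loop
vertex 1.428 0.043 -2.842
vertex 2.292 0.527 -3.322
vertex 1.207 -0.506 -3.793
endloop
endfacet
facet normal -0.785 -0.440 0.436
outer loop
vertex 1.988 -1.507 -3.398
vertex 1.428 0.043 -2.842
vertex 1.207 -0.506 -3.793
endloop
endfacet
facet normal -0.587 0.753 -0.297
outer loop
vertex 1.207 -0.506 -3.793
vertex 2.292 0.527 -3.322
vertex 2.07 -0.022 -4.273
endloop
endfacet
facet normal -0.198 -0.489 -0.849
outer loop
vertex 2.07 -0.022 -4.273
vertex 1.988 -1.507 -3.398
vertex 1.207 -0.506 -3.793
endloop
endfacet
facet normal 0.198 0.489 0.849
outer loop
vertex 1.428 0.043 -2.842
vertex 3.073 -0.474 -2.927
vertex 2.292 0.527 -3.322
endloop
endfacet
facet normal -0.784 -0.440 0.437
outer loop
vertex 2.21 -0.958 -2.447
vertex 1.428 0.043 -2.842
vertex 1.988 -1.507 -3.398
endloop
endfacet
facet normal 0.198 0.490 0.849
outer loop
vertex 2.21 -0.958 -2.447
vertex 3.073 -0.474 -2.927
vertex 1.428 0.043 -2.842
endloop
endfacet
facet normal 0.785 0.440 -0.437
outer loop
vertex 2.292 0.527 -3.322
vertex 3.073 -0.474 -2.927
vertex 2.07 -0.022 -4.273
endloop
endfacet
facet normal -0.198 -0.490 -0.849
outer loop
vertex 2.852 -1.023 -3.878
vertex 1.988 -1.507 -3.398
vertex 2.07 -0.022 -4.273
endloop
endfacet
facet normal 0.784 0.441 -0.437
outer loop
vertex 2.07 -0.022 -4.273
vertex 3.073 -0.474 -2.927
vertex 2.852 -1.023 -3.878
endloop
endfacet
facet normal 0.587 -0.753 0.298
outer loop
vertex 2.852 -1.023 -3.878
vertex 2.21 -0.958 -2.447
vertex 1.988 -1.507 -3.398
endloop
endfacet
facet normal 0.588 -0.752 0.298
outer loop
vertex 3.073 -0.474 -2.927
vertex 2.21 -0.958 -2.447
vertex 2.852 -1.023 -3.878
endloop
endfacet
facet normal -0.381 0.153 -0.912
outer loop
vertex -1.644 -1.143 1.292
vertex -2.377 -0.773 1.66
vertex -1.58 -0.463 1.379
endloop
endfacet
facet normal 0.968 -0.119 0.222
outer loop
vertex -1.644 -1.143 1.292
vertex -1.58 -0.463 1.379
vertex -1.943 -0.947 2.7
endloop
endfacet
facet normal -0.381 0.154 -0.911
outer loop
vertex -1.58 -0.463 1.379
vertex -2.377 -0.773 1.66
vertex -1.983 0.036 1.632
endloop
endfacet
facet normal 0.803 0.453 0.387
outer loop
vertex -1.58 -0.463 1.379
vertex -1.983 0.036 1.632
vertex -1.943 -0.947 2.7
endloop
endfacet
facet normal -0.381 0.154 -0.912
outer loop
vertex -1.983 0.036 1.632
vertex -2.377 -0.773 1.66
vertex -2.617 0.061 1.901
endloop
endfacet
facet normal 0.299 0.708 0.640
outer loop
vertex -1.983 0.036 1.632
vertex -2.617 0.061 1.901
vertex -1.943 -0.947 2.7
endloop
endfacet
facet normal -0.381 0.154 -0.912
outer loop
vertex -2.617 0.061 1.901
vertex -2.377 -0.773 1.66
vertex -3.11 -0.402 2.029
endloop
endfacet
facet normal -0.248 0.494 0.833
outer loop
vertex -2.617 0.061 1.901
vertex -3.11 -0.402 2.029
vertex -1.943 -0.947 2.7
endloop
endfacet
facet normal -0.381 0.154 -0.912
outer loop
vertex -3.11 -0.402 2.029
vertex -2.377 -0.773 1.66
vertex -3.174 -1.082 1.941
endloop
endfacet
facet normal -0.519 -0.061 0.853
outer loop
vertex -3.11 -0.402 2.029
vertex -3.174 -1.082 1.941
vertex -1.943 -0.947 2.7
endloop
endfacet
facet normal -0.381 0.153 -0.912
outer loop
vertex -3.174 -1.082 1.941
vertex -2.377 -0.773 1.66
vertex -2.771 -1.581 1.689
endloop
endfacet
facet normal -0.355 -0.634 0.688
outer loop
vertex -3.174 -1.082 1.941
vertex -2.771 -1.581 1.689
vertex -1.943 -0.947 2.7
endloop
endfacet
facet normal -0.381 0.153 -0.912
outer loop
vertex -2.771 -1.581 1.689
vertex -2.377 -0.773 1.66
vertex -2.138 -1.606 1.42
endloop
endfacet
facet normal 0.150 -0.888 0.434
outer loop
vertex -2.771 -1.581 1.689
vertex -2.138 -1.606 1.42
vertex -1.943 -0.947 2.7
endloop
endfacet
facet normal -0.380 0.154 -0.912
outer loop
vertex -2.138 -1.606 1.42
vertex -2.377 -0.773 1.66
vertex -1.644 -1.143 1.292
endloop
endfacet
facet normal 0.696 -0.676 0.242
outer loop
vertex -2.138 -1.606 1.42
vertex -1.644 -1.143 1.292
vertex -1.943 -0.947 2.7
endloop
endfacet

endsolid


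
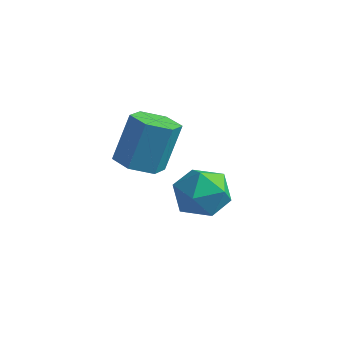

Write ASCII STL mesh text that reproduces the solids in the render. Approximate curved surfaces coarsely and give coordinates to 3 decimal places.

solid 
facet normal -0.779 0.609 -0.146
outer loop
vertex -0.628 0.639 -1.015
vertex -1.232 -0.153 -1.095
vertex -1.073 0.265 -0.202
endloop
endfacet
facet normal -0.287 0.920 0.266
outer loop
vertex -0.628 0.639 -1.015
vertex -1.073 0.265 -0.202
vertex -0.117 0.551 -0.161
endloop
endfacet
facet normal 0.327 0.940 -0.099
outer loop
vertex -0.628 0.639 -1.015
vertex -0.117 0.551 -0.161
vertex 0.315 0.309 -1.029
endloop
endfacet
facet normal 0.213 0.641 -0.737
outer loop
vertex -0.628 0.639 -1.015
vertex 0.315 0.309 -1.029
vertex -0.374 -0.125 -1.606
endloop
endfacet
facet normal -0.471 0.437 -0.767
outer loop
vertex -0.628 0.639 -1.015
vertex -0.374 -0.125 -1.606
vertex -1.232 -0.153 -1.095
endloop
endfacet
facet normal -0.188 0.508 0.840
outer loop
vertex -0.117 0.551 -0.161
vertex -1.073 0.265 -0.202
vertex -0.406 -0.295 0.286
endloop
endfacet
facet normal -0.985 0.006 0.172
outer loop
vertex -1.073 0.265 -0.202
vertex -1.232 -0.153 -1.095
vertex -1.095 -0.729 -0.291
endloop
endfacet
facet normal -0.486 -0.273 -0.830
outer loop
vertex -1.232 -0.153 -1.095
vertex -0.374 -0.125 -1.606
vertex -0.663 -0.971 -1.159
endloop
endfacet
facet normal 0.620 0.056 -0.783
outer loop
vertex -0.374 -0.125 -1.606
vertex 0.315 0.309 -1.029
vertex 0.293 -0.685 -1.118
endloop
endfacet
facet normal 0.804 0.540 0.250
outer loop
vertex 0.315 0.309 -1.029
vertex -0.117 0.551 -0.161
vertex 0.452 -0.267 -0.225
endloop
endfacet
facet normal -0.213 -0.641 0.737
outer loop
vertex -0.152 -1.059 -0.305
vertex -0.406 -0.295 0.286
vertex -1.095 -0.729 -0.291
endloop
endfacet
facet normal -0.327 -0.940 0.099
outer loop
vertex -0.152 -1.059 -0.305
vertex -1.095 -0.729 -0.291
vertex -0.663 -0.971 -1.159
endloop
endfacet
facet normal 0.287 -0.920 -0.266
outer loop
vertex -0.152 -1.059 -0.305
vertex -0.663 -0.971 -1.159
vertex 0.293 -0.685 -1.118
endloop
endfacet
facet normal 0.779 -0.609 0.146
outer loop
vertex -0.152 -1.059 -0.305
vertex 0.293 -0.685 -1.118
vertex 0.452 -0.267 -0.225
endloop
endfacet
facet normal 0.471 -0.437 0.767
outer loop
vertex -0.152 -1.059 -0.305
vertex 0.452 -0.267 -0.225
vertex -0.406 -0.295 0.286
endloop
endfacet
facet normal -0.620 -0.056 0.783
outer loop
vertex -1.095 -0.729 -0.291
vertex -0.406 -0.295 0.286
vertex -1.073 0.265 -0.202
endloop
endfacet
facet normal -0.804 -0.540 -0.250
outer loop
vertex -0.663 -0.971 -1.159
vertex -1.095 -0.729 -0.291
vertex -1.232 -0.153 -1.095
endloop
endfacet
facet normal 0.188 -0.508 -0.840
outer loop
vertex 0.293 -0.685 -1.118
vertex -0.663 -0.971 -1.159
vertex -0.374 -0.125 -1.606
endloop
endfacet
facet normal 0.985 -0.006 -0.172
outer loop
vertex 0.452 -0.267 -0.225
vertex 0.293 -0.685 -1.118
vertex 0.315 0.309 -1.029
endloop
endfacet
facet normal 0.486 0.273 0.830
outer loop
vertex -0.406 -0.295 0.286
vertex 0.452 -0.267 -0.225
vertex -0.117 0.551 -0.161
endloop
endfacet
facet normal -0.080 -0.405 -0.911
outer loop
vertex -3.055 1.076 -1.738
vertex -3.885 1.362 -1.792
vertex -3.226 1.87 -2.076
endloop
endfacet
facet normal 0.978 0.146 -0.152
outer loop
vertex -3.055 1.076 -1.738
vertex -3.226 1.87 -2.076
vertex -2.904 1.832 -0.035
endloop
endfacet
facet normal 0.978 0.146 -0.152
outer loop
vertex -2.904 1.832 -0.035
vertex -3.226 1.87 -2.076
vertex -3.075 2.626 -0.372
endloop
endfacet
facet normal 0.081 0.404 0.911
outer loop
vertex -2.904 1.832 -0.035
vertex -3.075 2.626 -0.372
vertex -3.735 2.118 -0.088
endloop
endfacet
facet normal -0.081 -0.404 -0.911
outer loop
vertex -3.226 1.87 -2.076
vertex -3.885 1.362 -1.792
vertex -4.056 2.156 -2.129
endloop
endfacet
facet normal 0.321 0.855 -0.408
outer loop
vertex -3.226 1.87 -2.076
vertex -4.056 2.156 -2.129
vertex -3.075 2.626 -0.372
endloop
endfacet
facet normal 0.322 0.854 -0.408
outer loop
vertex -3.075 2.626 -0.372
vertex -4.056 2.156 -2.129
vertex -3.905 2.913 -0.426
endloop
endfacet
facet normal 0.081 0.405 0.911
outer loop
vertex -3.075 2.626 -0.372
vertex -3.905 2.913 -0.426
vertex -3.735 2.118 -0.088
endloop
endfacet
facet normal -0.081 -0.404 -0.911
outer loop
vertex -4.056 2.156 -2.129
vertex -3.885 1.362 -1.792
vertex -4.716 1.648 -1.845
endloop
endfacet
facet normal -0.656 0.709 -0.257
outer loop
vertex -4.056 2.156 -2.129
vertex -4.716 1.648 -1.845
vertex -3.905 2.913 -0.426
endloop
endfacet
facet normal -0.657 0.709 -0.256
outer loop
vertex -3.905 2.913 -0.426
vertex -4.716 1.648 -1.845
vertex -4.565 2.404 -0.142
endloop
endfacet
facet normal 0.080 0.404 0.911
outer loop
vertex -3.905 2.913 -0.426
vertex -4.565 2.404 -0.142
vertex -3.735 2.118 -0.088
endloop
endfacet
facet normal -0.081 -0.404 -0.911
outer loop
vertex -4.716 1.648 -1.845
vertex -3.885 1.362 -1.792
vertex -4.545 0.854 -1.508
endloop
endfacet
facet normal -0.978 -0.146 0.152
outer loop
vertex -4.716 1.648 -1.845
vertex -4.545 0.854 -1.508
vertex -4.565 2.404 -0.142
endloop
endfacet
facet normal -0.978 -0.146 0.151
outer loop
vertex -4.565 2.404 -0.142
vertex -4.545 0.854 -1.508
vertex -4.394 1.61 0.196
endloop
endfacet
facet normal 0.080 0.405 0.911
outer loop
vertex -4.565 2.404 -0.142
vertex -4.394 1.61 0.196
vertex -3.735 2.118 -0.088
endloop
endfacet
facet normal -0.081 -0.405 -0.911
outer loop
vertex -4.545 0.854 -1.508
vertex -3.885 1.362 -1.792
vertex -3.715 0.567 -1.454
endloop
endfacet
facet normal -0.322 -0.854 0.408
outer loop
vertex -4.545 0.854 -1.508
vertex -3.715 0.567 -1.454
vertex -4.394 1.61 0.196
endloop
endfacet
facet normal -0.321 -0.855 0.408
outer loop
vertex -4.394 1.61 0.196
vertex -3.715 0.567 -1.454
vertex -3.564 1.324 0.249
endloop
endfacet
facet normal 0.081 0.404 0.911
outer loop
vertex -4.394 1.61 0.196
vertex -3.564 1.324 0.249
vertex -3.735 2.118 -0.088
endloop
endfacet
facet normal -0.080 -0.404 -0.911
outer loop
vertex -3.715 0.567 -1.454
vertex -3.885 1.362 -1.792
vertex -3.055 1.076 -1.738
endloop
endfacet
facet normal 0.657 -0.709 0.257
outer loop
vertex -3.715 0.567 -1.454
vertex -3.055 1.076 -1.738
vertex -3.564 1.324 0.249
endloop
endfacet
facet normal 0.656 -0.709 0.257
outer loop
vertex -3.564 1.324 0.249
vertex -3.055 1.076 -1.738
vertex -2.904 1.832 -0.035
endloop
endfacet
facet normal 0.081 0.404 0.911
outer loop
vertex -3.564 1.324 0.249
vertex -2.904 1.832 -0.035
vertex -3.735 2.118 -0.088
endloop
endfacet

endsolid


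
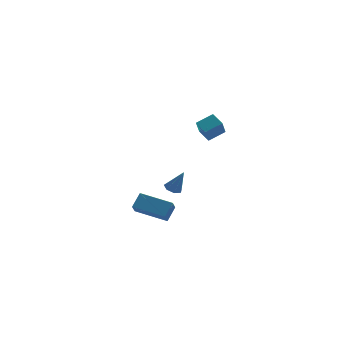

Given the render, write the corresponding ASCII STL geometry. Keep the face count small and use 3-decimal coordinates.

solid 
facet normal -0.327 0.254 -0.910
outer loop
vertex 1.145 -0.24 -1.058
vertex 0.851 0.192 -0.832
vertex 1.387 0.19 -1.025
endloop
endfacet
facet normal 0.871 -0.483 -0.096
outer loop
vertex 1.145 -0.24 -1.058
vertex 1.387 0.19 -1.025
vertex 1.349 -0.192 0.552
endloop
endfacet
facet normal -0.327 0.253 -0.910
outer loop
vertex 1.387 0.19 -1.025
vertex 0.851 0.192 -0.832
vertex 1.226 0.622 -0.847
endloop
endfacet
facet normal 0.945 0.312 0.098
outer loop
vertex 1.387 0.19 -1.025
vertex 1.226 0.622 -0.847
vertex 1.349 -0.192 0.552
endloop
endfacet
facet normal -0.327 0.254 -0.910
outer loop
vertex 1.226 0.622 -0.847
vertex 0.851 0.192 -0.832
vertex 0.782 0.731 -0.657
endloop
endfacet
facet normal 0.387 0.811 0.438
outer loop
vertex 1.226 0.622 -0.847
vertex 0.782 0.731 -0.657
vertex 1.349 -0.192 0.552
endloop
endfacet
facet normal -0.327 0.254 -0.910
outer loop
vertex 0.782 0.731 -0.657
vertex 0.851 0.192 -0.832
vertex 0.39 0.434 -0.599
endloop
endfacet
facet normal -0.385 0.638 0.667
outer loop
vertex 0.782 0.731 -0.657
vertex 0.39 0.434 -0.599
vertex 1.349 -0.192 0.552
endloop
endfacet
facet normal -0.327 0.253 -0.910
outer loop
vertex 0.39 0.434 -0.599
vertex 0.851 0.192 -0.832
vertex 0.346 -0.044 -0.716
endloop
endfacet
facet normal -0.786 -0.078 0.613
outer loop
vertex 0.39 0.434 -0.599
vertex 0.346 -0.044 -0.716
vertex 1.349 -0.192 0.552
endloop
endfacet
facet normal -0.327 0.252 -0.911
outer loop
vertex 0.346 -0.044 -0.716
vertex 0.851 0.192 -0.832
vertex 0.682 -0.345 -0.92
endloop
endfacet
facet normal -0.519 -0.794 0.317
outer loop
vertex 0.346 -0.044 -0.716
vertex 0.682 -0.345 -0.92
vertex 1.349 -0.192 0.552
endloop
endfacet
facet normal -0.329 0.253 -0.910
outer loop
vertex 0.682 -0.345 -0.92
vertex 0.851 0.192 -0.832
vertex 1.145 -0.24 -1.058
endloop
endfacet
facet normal 0.221 -0.975 0.001
outer loop
vertex 0.682 -0.345 -0.92
vertex 1.145 -0.24 -1.058
vertex 1.349 -0.192 0.552
endloop
endfacet
facet normal -0.386 -0.545 0.744
outer loop
vertex 1.698 2.144 -3.36
vertex 0.256 3.667 -2.991
vertex 0.984 1.646 -4.095
endloop
endfacet
facet normal 0.677 -0.715 -0.174
outer loop
vertex 1.384 2.213 -4.869
vertex 1.698 2.144 -3.36
vertex 0.984 1.646 -4.095
endloop
endfacet
facet normal -0.385 -0.545 0.745
outer loop
vertex 0.984 1.646 -4.095
vertex 0.256 3.667 -2.991
vertex -0.459 3.169 -3.725
endloop
endfacet
facet normal -0.627 -0.438 -0.645
outer loop
vertex -0.459 3.169 -3.725
vertex 1.384 2.213 -4.869
vertex 0.984 1.646 -4.095
endloop
endfacet
facet normal 0.627 0.438 0.645
outer loop
vertex 1.698 2.144 -3.36
vertex 0.656 4.234 -3.765
vertex 0.256 3.667 -2.991
endloop
endfacet
facet normal 0.677 -0.716 -0.174
outer loop
vertex 2.099 2.711 -4.135
vertex 1.698 2.144 -3.36
vertex 1.384 2.213 -4.869
endloop
endfacet
facet normal 0.627 0.438 0.645
outer loop
vertex 2.099 2.711 -4.135
vertex 0.656 4.234 -3.765
vertex 1.698 2.144 -3.36
endloop
endfacet
facet normal -0.677 0.715 0.174
outer loop
vertex 0.256 3.667 -2.991
vertex 0.656 4.234 -3.765
vertex -0.459 3.169 -3.725
endloop
endfacet
facet normal -0.627 -0.438 -0.645
outer loop
vertex -0.058 3.736 -4.5
vertex 1.384 2.213 -4.869
vertex -0.459 3.169 -3.725
endloop
endfacet
facet normal -0.677 0.715 0.173
outer loop
vertex -0.459 3.169 -3.725
vertex 0.656 4.234 -3.765
vertex -0.058 3.736 -4.5
endloop
endfacet
facet normal 0.385 0.545 -0.745
outer loop
vertex -0.058 3.736 -4.5
vertex 2.099 2.711 -4.135
vertex 1.384 2.213 -4.869
endloop
endfacet
facet normal 0.385 0.546 -0.744
outer loop
vertex 0.656 4.234 -3.765
vertex 2.099 2.711 -4.135
vertex -0.058 3.736 -4.5
endloop
endfacet
facet normal -0.916 -0.022 -0.401
outer loop
vertex 2.306 -0.992 4.018
vertex 2.131 -0.117 4.37
vertex 2.746 -0.489 2.985
endloop
endfacet
facet normal 0.183 -0.912 -0.366
outer loop
vertex 3.809 -0.463 3.45
vertex 2.306 -0.992 4.018
vertex 2.746 -0.489 2.985
endloop
endfacet
facet normal -0.916 -0.022 -0.401
outer loop
vertex 2.746 -0.489 2.985
vertex 2.131 -0.117 4.37
vertex 2.571 0.387 3.337
endloop
endfacet
facet normal 0.357 0.409 -0.840
outer loop
vertex 2.571 0.387 3.337
vertex 3.809 -0.463 3.45
vertex 2.746 -0.489 2.985
endloop
endfacet
facet normal -0.357 -0.409 0.840
outer loop
vertex 2.306 -0.992 4.018
vertex 3.194 -0.091 4.835
vertex 2.131 -0.117 4.37
endloop
endfacet
facet normal 0.182 -0.912 -0.367
outer loop
vertex 3.369 -0.967 4.483
vertex 2.306 -0.992 4.018
vertex 3.809 -0.463 3.45
endloop
endfacet
facet normal -0.358 -0.409 0.840
outer loop
vertex 3.369 -0.967 4.483
vertex 3.194 -0.091 4.835
vertex 2.306 -0.992 4.018
endloop
endfacet
facet normal -0.183 0.912 0.367
outer loop
vertex 2.131 -0.117 4.37
vertex 3.194 -0.091 4.835
vertex 2.571 0.387 3.337
endloop
endfacet
facet normal 0.358 0.409 -0.839
outer loop
vertex 3.634 0.412 3.802
vertex 3.809 -0.463 3.45
vertex 2.571 0.387 3.337
endloop
endfacet
facet normal -0.182 0.912 0.367
outer loop
vertex 2.571 0.387 3.337
vertex 3.194 -0.091 4.835
vertex 3.634 0.412 3.802
endloop
endfacet
facet normal 0.916 0.022 0.401
outer loop
vertex 3.634 0.412 3.802
vertex 3.369 -0.967 4.483
vertex 3.809 -0.463 3.45
endloop
endfacet
facet normal 0.916 0.022 0.401
outer loop
vertex 3.194 -0.091 4.835
vertex 3.369 -0.967 4.483
vertex 3.634 0.412 3.802
endloop
endfacet

endsolid


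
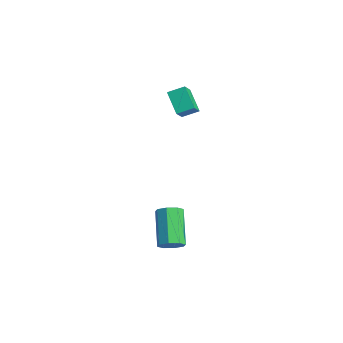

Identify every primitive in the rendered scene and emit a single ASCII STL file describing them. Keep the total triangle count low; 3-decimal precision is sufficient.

solid 
facet normal -0.450 0.524 -0.723
outer loop
vertex -1.799 0.679 3.782
vertex -0.681 0.54 2.985
vertex -2.152 -0.116 3.426
endloop
endfacet
facet normal -0.810 0.101 0.577
outer loop
vertex -1.599 -0.76 4.315
vertex -1.799 0.679 3.782
vertex -2.152 -0.116 3.426
endloop
endfacet
facet normal -0.450 0.524 -0.723
outer loop
vertex -2.152 -0.116 3.426
vertex -0.681 0.54 2.985
vertex -1.035 -0.255 2.629
endloop
endfacet
facet normal -0.376 -0.846 -0.379
outer loop
vertex -1.035 -0.255 2.629
vertex -1.599 -0.76 4.315
vertex -2.152 -0.116 3.426
endloop
endfacet
facet normal 0.375 0.846 0.379
outer loop
vertex -1.799 0.679 3.782
vertex -0.128 -0.104 3.874
vertex -0.681 0.54 2.985
endloop
endfacet
facet normal -0.810 0.102 0.578
outer loop
vertex -1.245 0.035 4.671
vertex -1.799 0.679 3.782
vertex -1.599 -0.76 4.315
endloop
endfacet
facet normal 0.376 0.846 0.379
outer loop
vertex -1.245 0.035 4.671
vertex -0.128 -0.104 3.874
vertex -1.799 0.679 3.782
endloop
endfacet
facet normal 0.810 -0.102 -0.578
outer loop
vertex -0.681 0.54 2.985
vertex -0.128 -0.104 3.874
vertex -1.035 -0.255 2.629
endloop
endfacet
facet normal -0.375 -0.846 -0.379
outer loop
vertex -0.481 -0.899 3.518
vertex -1.599 -0.76 4.315
vertex -1.035 -0.255 2.629
endloop
endfacet
facet normal 0.810 -0.101 -0.578
outer loop
vertex -1.035 -0.255 2.629
vertex -0.128 -0.104 3.874
vertex -0.481 -0.899 3.518
endloop
endfacet
facet normal 0.450 -0.524 0.723
outer loop
vertex -0.481 -0.899 3.518
vertex -1.245 0.035 4.671
vertex -1.599 -0.76 4.315
endloop
endfacet
facet normal 0.451 -0.524 0.723
outer loop
vertex -0.128 -0.104 3.874
vertex -1.245 0.035 4.671
vertex -0.481 -0.899 3.518
endloop
endfacet
facet normal 0.727 -0.381 -0.571
outer loop
vertex 3.297 -3.608 -2.354
vertex 3.027 -3.285 -2.913
vertex 3.499 -3.117 -2.424
endloop
endfacet
facet normal 0.573 -0.120 0.811
outer loop
vertex 3.297 -3.608 -2.354
vertex 3.499 -3.117 -2.424
vertex 1.782 -2.818 -1.167
endloop
endfacet
facet normal 0.573 -0.120 0.811
outer loop
vertex 1.782 -2.818 -1.167
vertex 3.499 -3.117 -2.424
vertex 1.984 -2.326 -1.237
endloop
endfacet
facet normal -0.729 0.380 0.569
outer loop
vertex 1.782 -2.818 -1.167
vertex 1.984 -2.326 -1.237
vertex 1.513 -2.495 -1.727
endloop
endfacet
facet normal 0.727 -0.379 -0.572
outer loop
vertex 3.499 -3.117 -2.424
vertex 3.027 -3.285 -2.913
vertex 3.424 -2.724 -2.78
endloop
endfacet
facet normal 0.671 0.564 0.481
outer loop
vertex 3.499 -3.117 -2.424
vertex 3.424 -2.724 -2.78
vertex 1.984 -2.326 -1.237
endloop
endfacet
facet normal 0.671 0.565 0.480
outer loop
vertex 1.984 -2.326 -1.237
vertex 3.424 -2.724 -2.78
vertex 1.909 -1.934 -1.594
endloop
endfacet
facet normal -0.729 0.379 0.570
outer loop
vertex 1.984 -2.326 -1.237
vertex 1.909 -1.934 -1.594
vertex 1.513 -2.495 -1.727
endloop
endfacet
facet normal 0.728 -0.380 -0.570
outer loop
vertex 3.424 -2.724 -2.78
vertex 3.027 -3.285 -2.913
vertex 3.117 -2.66 -3.215
endloop
endfacet
facet normal 0.376 0.917 -0.131
outer loop
vertex 3.424 -2.724 -2.78
vertex 3.117 -2.66 -3.215
vertex 1.909 -1.934 -1.594
endloop
endfacet
facet normal 0.376 0.917 -0.131
outer loop
vertex 1.909 -1.934 -1.594
vertex 3.117 -2.66 -3.215
vertex 1.602 -1.87 -2.029
endloop
endfacet
facet normal -0.729 0.379 0.570
outer loop
vertex 1.909 -1.934 -1.594
vertex 1.602 -1.87 -2.029
vertex 1.513 -2.495 -1.727
endloop
endfacet
facet normal 0.729 -0.380 -0.569
outer loop
vertex 3.117 -2.66 -3.215
vertex 3.027 -3.285 -2.913
vertex 2.758 -2.962 -3.473
endloop
endfacet
facet normal -0.139 0.733 -0.666
outer loop
vertex 3.117 -2.66 -3.215
vertex 2.758 -2.962 -3.473
vertex 1.602 -1.87 -2.029
endloop
endfacet
facet normal -0.140 0.733 -0.666
outer loop
vertex 1.602 -1.87 -2.029
vertex 2.758 -2.962 -3.473
vertex 1.243 -2.172 -2.286
endloop
endfacet
facet normal -0.728 0.380 0.571
outer loop
vertex 1.602 -1.87 -2.029
vertex 1.243 -2.172 -2.286
vertex 1.513 -2.495 -1.727
endloop
endfacet
facet normal 0.729 -0.380 -0.569
outer loop
vertex 2.758 -2.962 -3.473
vertex 3.027 -3.285 -2.913
vertex 2.556 -3.454 -3.403
endloop
endfacet
facet normal -0.573 0.120 -0.811
outer loop
vertex 2.758 -2.962 -3.473
vertex 2.556 -3.454 -3.403
vertex 1.243 -2.172 -2.286
endloop
endfacet
facet normal -0.573 0.120 -0.811
outer loop
vertex 1.243 -2.172 -2.286
vertex 2.556 -3.454 -3.403
vertex 1.041 -2.663 -2.216
endloop
endfacet
facet normal -0.727 0.381 0.571
outer loop
vertex 1.243 -2.172 -2.286
vertex 1.041 -2.663 -2.216
vertex 1.513 -2.495 -1.727
endloop
endfacet
facet normal 0.729 -0.379 -0.570
outer loop
vertex 2.556 -3.454 -3.403
vertex 3.027 -3.285 -2.913
vertex 2.631 -3.846 -3.046
endloop
endfacet
facet normal -0.671 -0.565 -0.480
outer loop
vertex 2.556 -3.454 -3.403
vertex 2.631 -3.846 -3.046
vertex 1.041 -2.663 -2.216
endloop
endfacet
facet normal -0.671 -0.564 -0.481
outer loop
vertex 1.041 -2.663 -2.216
vertex 2.631 -3.846 -3.046
vertex 1.116 -3.056 -1.86
endloop
endfacet
facet normal -0.727 0.379 0.572
outer loop
vertex 1.041 -2.663 -2.216
vertex 1.116 -3.056 -1.86
vertex 1.513 -2.495 -1.727
endloop
endfacet
facet normal 0.729 -0.379 -0.570
outer loop
vertex 2.631 -3.846 -3.046
vertex 3.027 -3.285 -2.913
vertex 2.938 -3.91 -2.611
endloop
endfacet
facet normal -0.376 -0.917 0.131
outer loop
vertex 2.631 -3.846 -3.046
vertex 2.938 -3.91 -2.611
vertex 1.116 -3.056 -1.86
endloop
endfacet
facet normal -0.376 -0.917 0.131
outer loop
vertex 1.116 -3.056 -1.86
vertex 2.938 -3.91 -2.611
vertex 1.423 -3.12 -1.425
endloop
endfacet
facet normal -0.728 0.380 0.570
outer loop
vertex 1.116 -3.056 -1.86
vertex 1.423 -3.12 -1.425
vertex 1.513 -2.495 -1.727
endloop
endfacet
facet normal 0.728 -0.380 -0.571
outer loop
vertex 2.938 -3.91 -2.611
vertex 3.027 -3.285 -2.913
vertex 3.297 -3.608 -2.354
endloop
endfacet
facet normal 0.139 -0.733 0.666
outer loop
vertex 2.938 -3.91 -2.611
vertex 3.297 -3.608 -2.354
vertex 1.423 -3.12 -1.425
endloop
endfacet
facet normal 0.139 -0.733 0.665
outer loop
vertex 1.423 -3.12 -1.425
vertex 3.297 -3.608 -2.354
vertex 1.782 -2.818 -1.167
endloop
endfacet
facet normal -0.729 0.380 0.569
outer loop
vertex 1.423 -3.12 -1.425
vertex 1.782 -2.818 -1.167
vertex 1.513 -2.495 -1.727
endloop
endfacet

endsolid
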